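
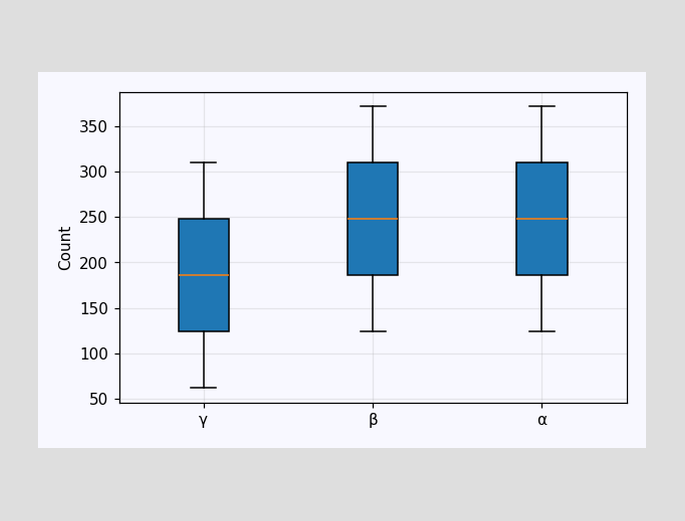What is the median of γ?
The median line in the γ box sits at 186.

186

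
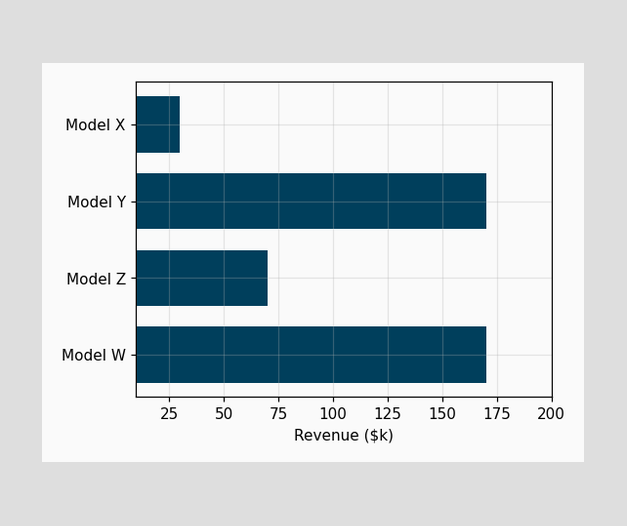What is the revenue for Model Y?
$170k

Reading along the chart's x-axis, the Model Y bar reaches $170k.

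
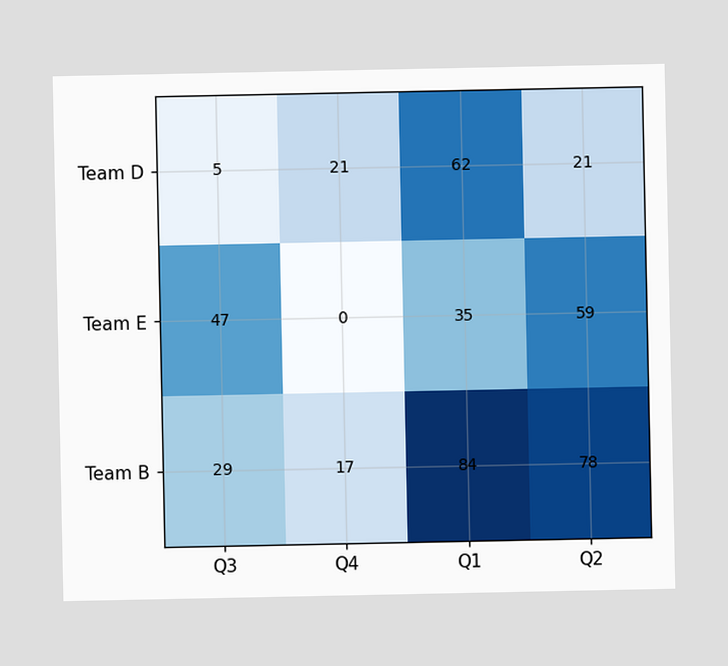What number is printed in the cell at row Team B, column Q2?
78

The (Team B, Q2) cell reads 78.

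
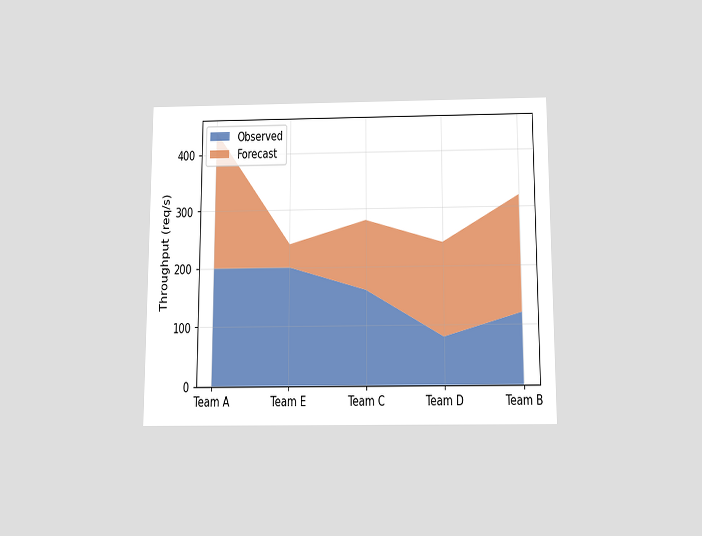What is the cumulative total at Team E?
The chart is viewed slightly from below. The stacked total at Team E reaches 240req/s.

240req/s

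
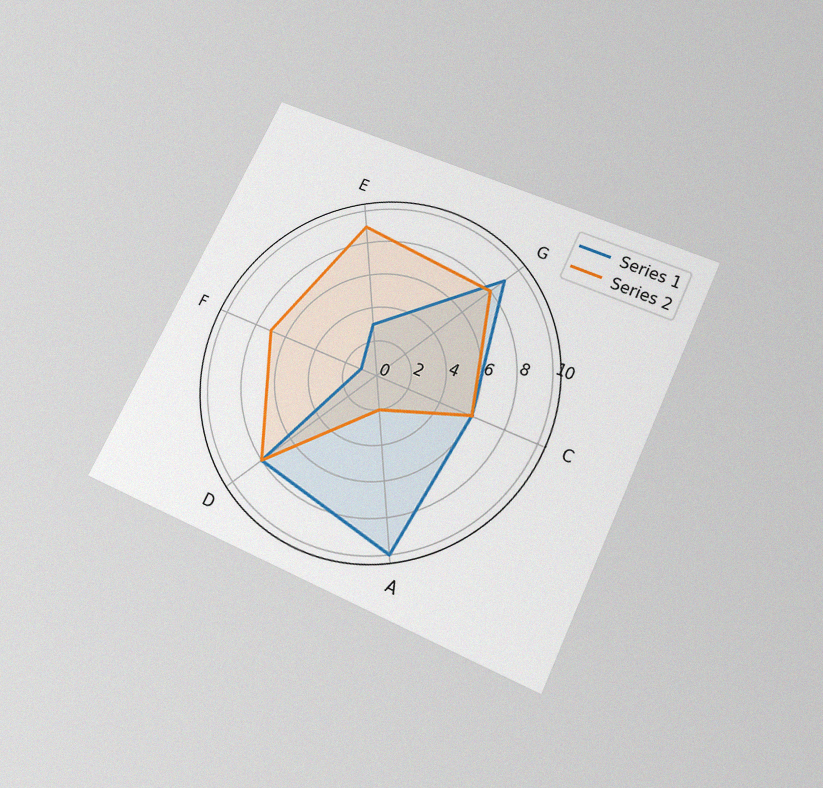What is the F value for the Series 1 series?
1

The chart is tilted about 26° clockwise and viewed slightly from below, with some photo noise. On the F axis, Series 1 reaches 1.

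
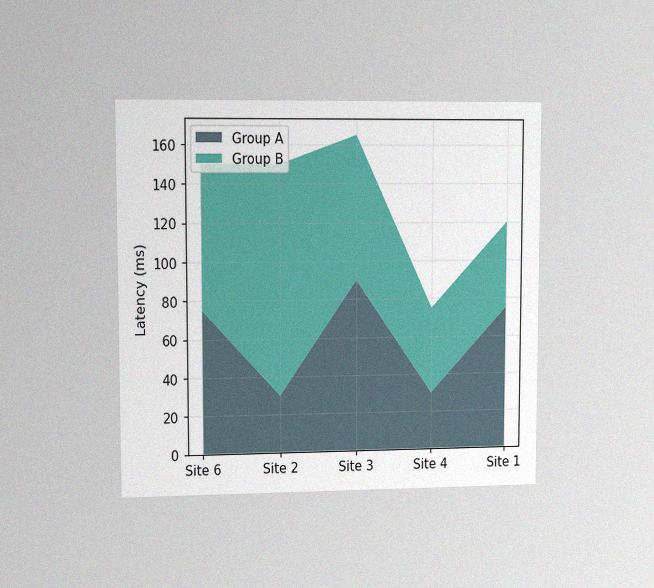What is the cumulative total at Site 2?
The chart is viewed at a slight angle, with some photo noise. The stacked total at Site 2 reaches 150ms.

150ms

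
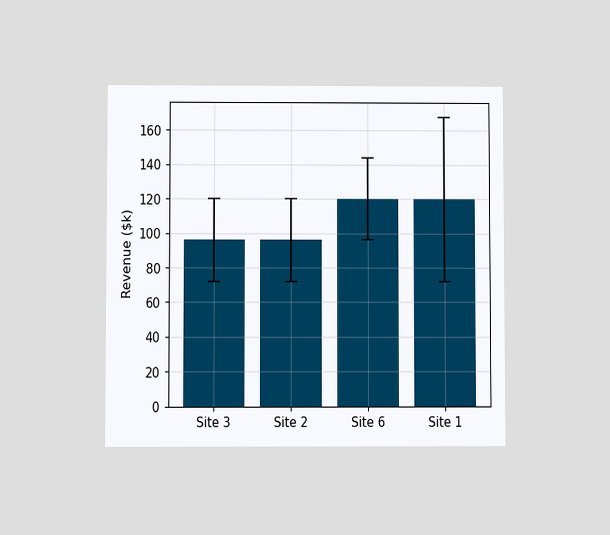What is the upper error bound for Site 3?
$120k

The chart is viewed at a slight angle. The Site 3 bar's upper whisker reaches $120k.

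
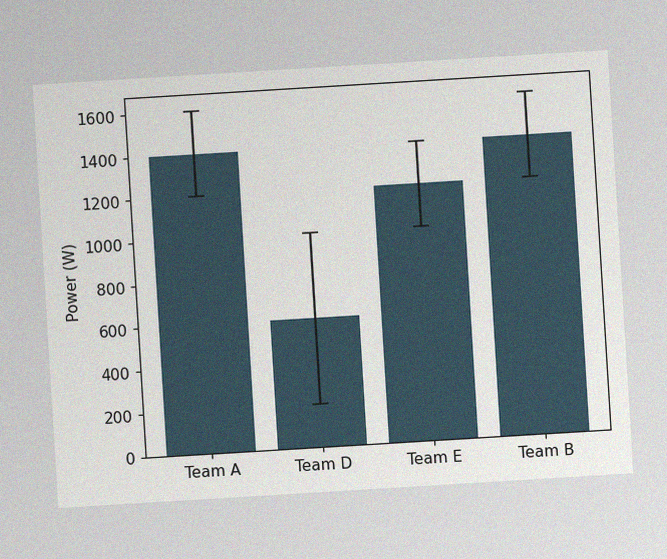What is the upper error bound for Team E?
1400W

The chart is tilted about 3° counter-clockwise, with some photo noise. The Team E bar's upper whisker reaches 1400W.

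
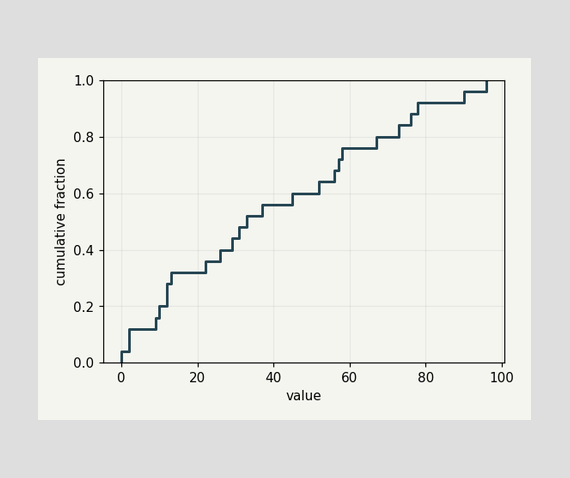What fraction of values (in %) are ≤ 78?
92%

At x=78 the ECDF step is at 92%.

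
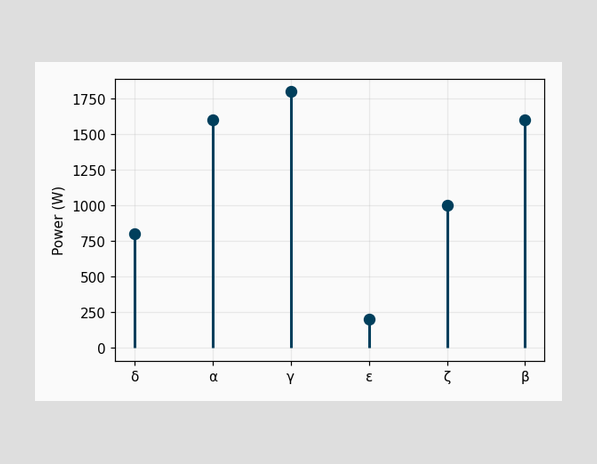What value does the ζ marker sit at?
1000W

The ζ marker sits at 1000W.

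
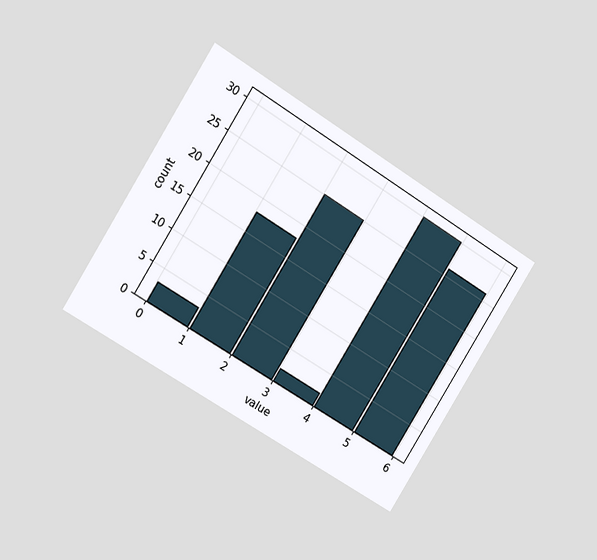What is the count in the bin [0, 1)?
3

The chart is tilted about 32° clockwise and viewed at a slight angle. The [0, 1) bin has height 3.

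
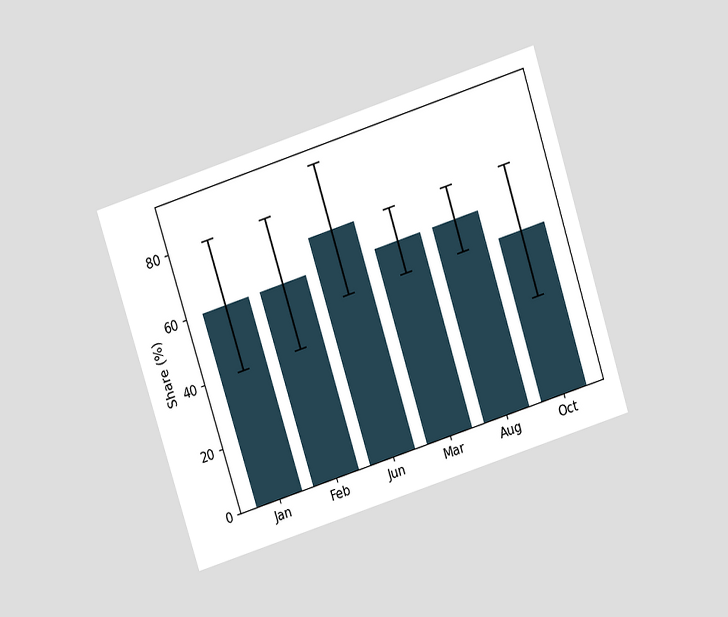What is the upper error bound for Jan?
The chart is tilted about 18° counter-clockwise and viewed slightly from above. The Jan bar's upper whisker reaches 80%.

80%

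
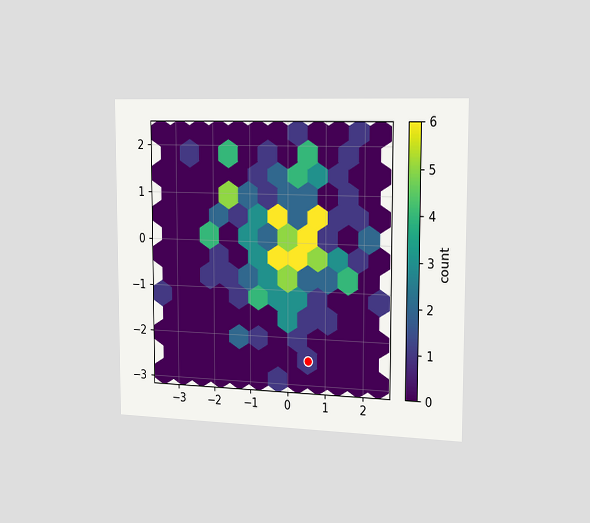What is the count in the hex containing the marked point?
The chart is viewed slightly from the right. The marked hex reads 1 on the colorbar.

1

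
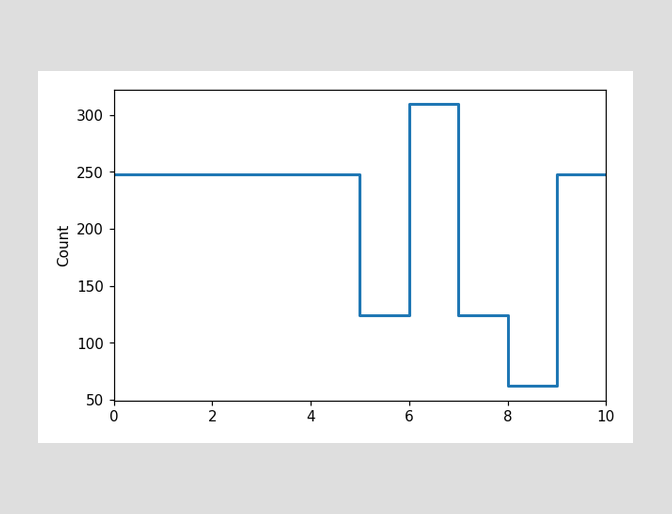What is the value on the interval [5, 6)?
124

On [5, 6) the step sits at 124.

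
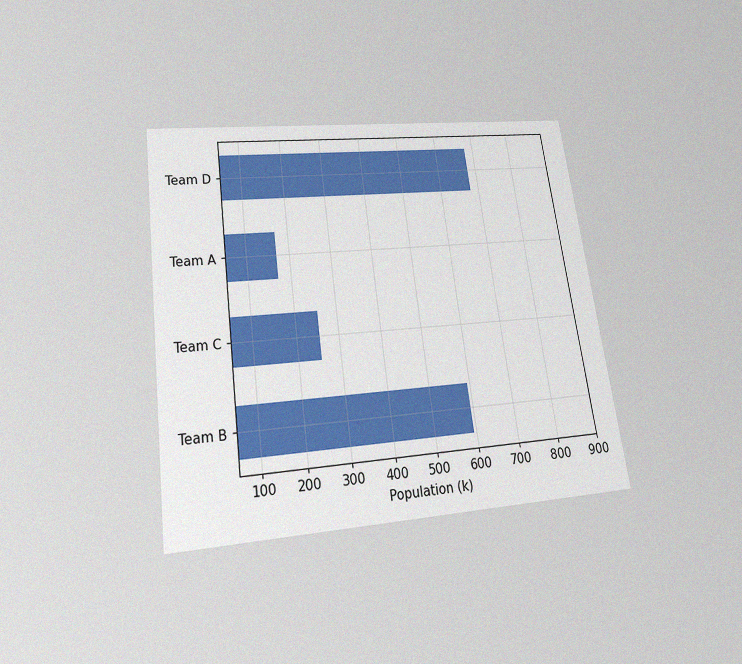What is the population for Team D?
680k

The chart is tilted about 8° counter-clockwise and viewed slightly from below, with some photo noise. Reading along the chart's x-axis, the Team D bar reaches 680k.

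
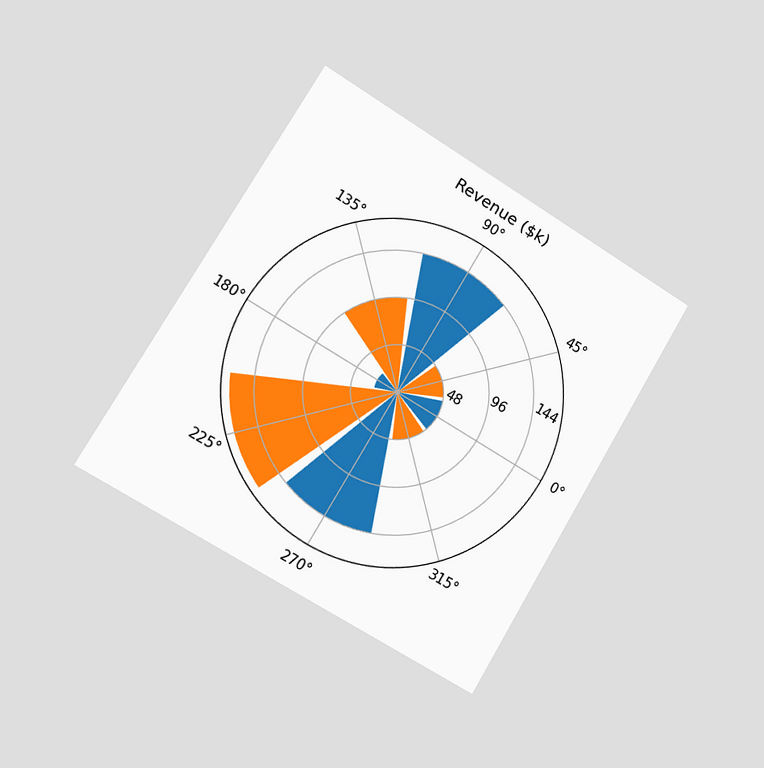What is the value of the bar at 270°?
$144k

The chart is tilted about 31° clockwise and viewed slightly from the left. The bar at 270° reaches $144k on the radial axis.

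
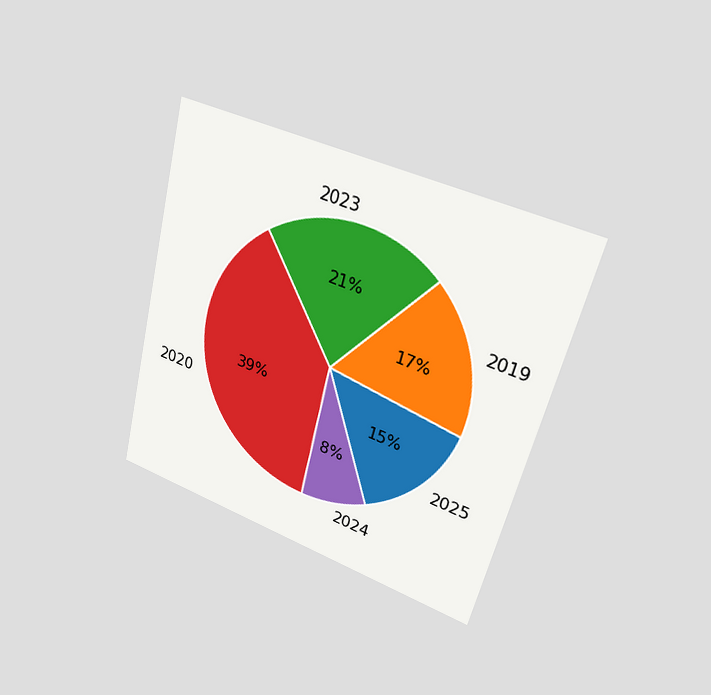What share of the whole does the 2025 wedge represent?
The chart is tilted about 14° clockwise and viewed slightly from the right. The 2025 slice takes up 15% of the pie.

15%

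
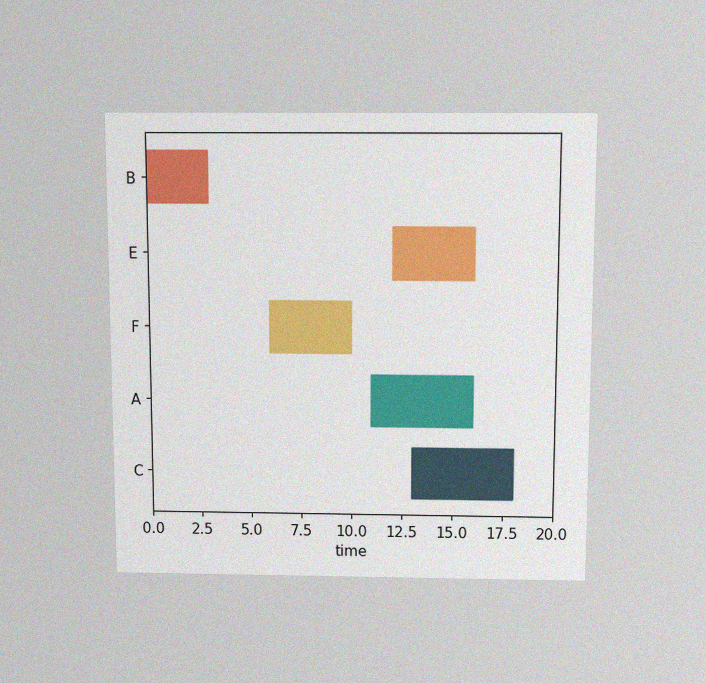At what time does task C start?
The chart is viewed slightly from above, with some photo noise. The C bar begins at t=13.

13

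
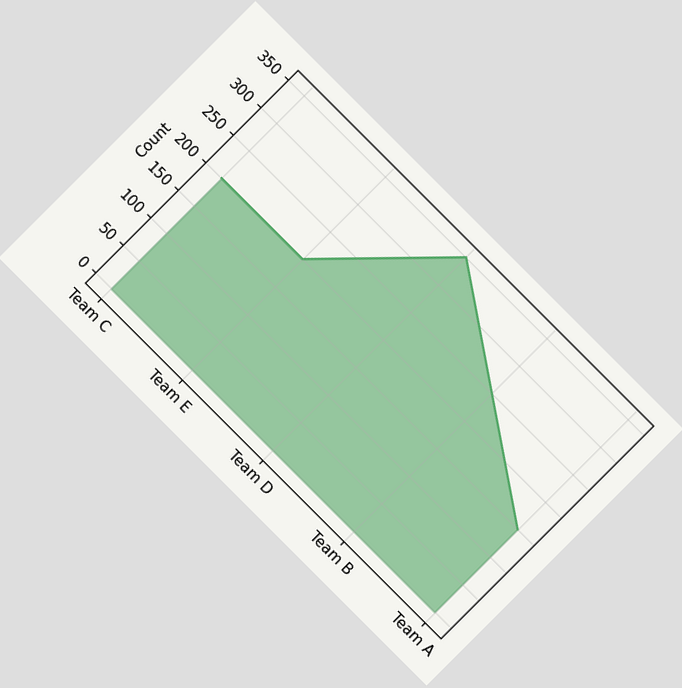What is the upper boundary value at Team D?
The chart is tilted about 45° clockwise. At Team D the upper boundary is at 350.

350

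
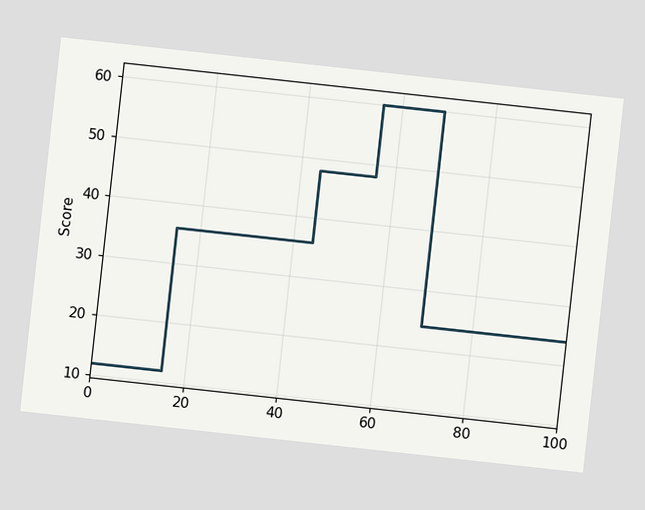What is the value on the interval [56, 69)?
The chart is tilted about 6° clockwise. On [56, 69) the step sits at 60.

60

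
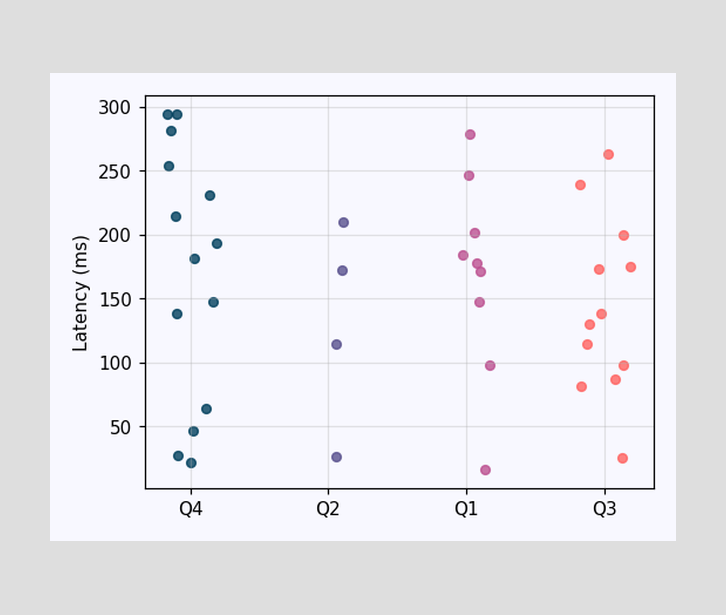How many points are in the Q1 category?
Counting the markers in the Q1 column gives 9.

9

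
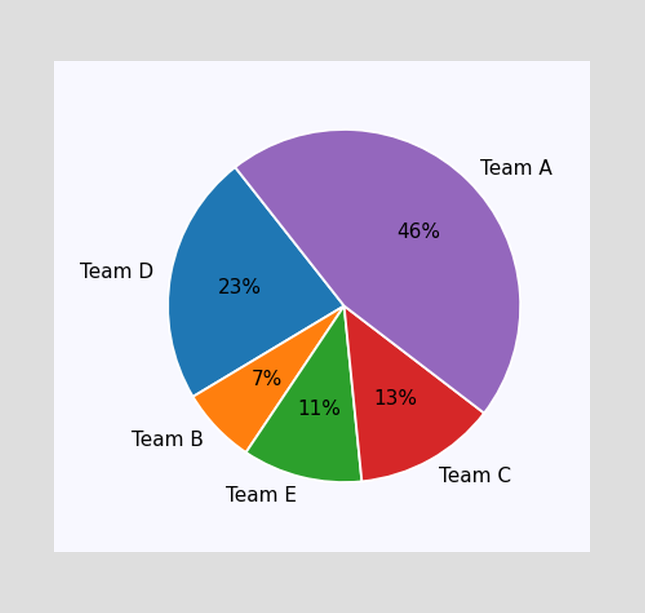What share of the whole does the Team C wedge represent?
The Team C slice takes up 13% of the pie.

13%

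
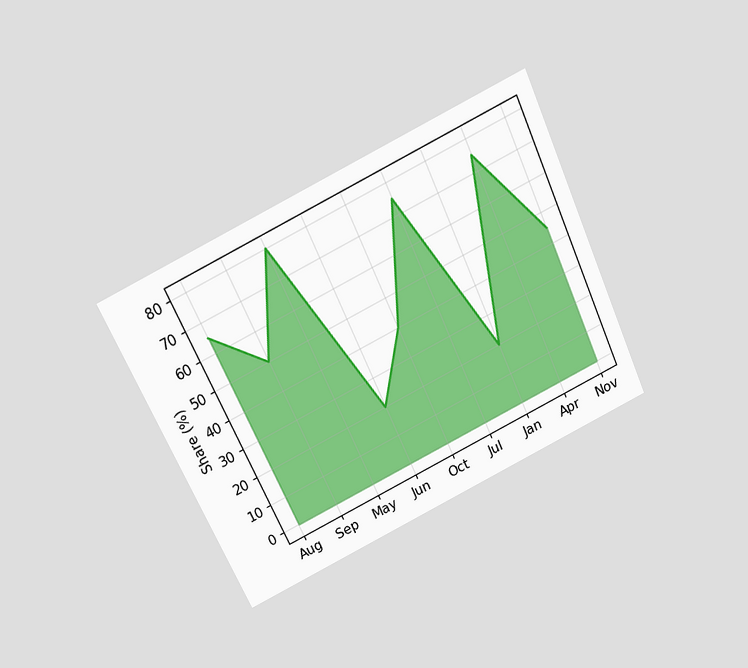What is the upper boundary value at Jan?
The chart is tilted about 25° counter-clockwise and viewed slightly from above. At Jan the upper boundary is at 20%.

20%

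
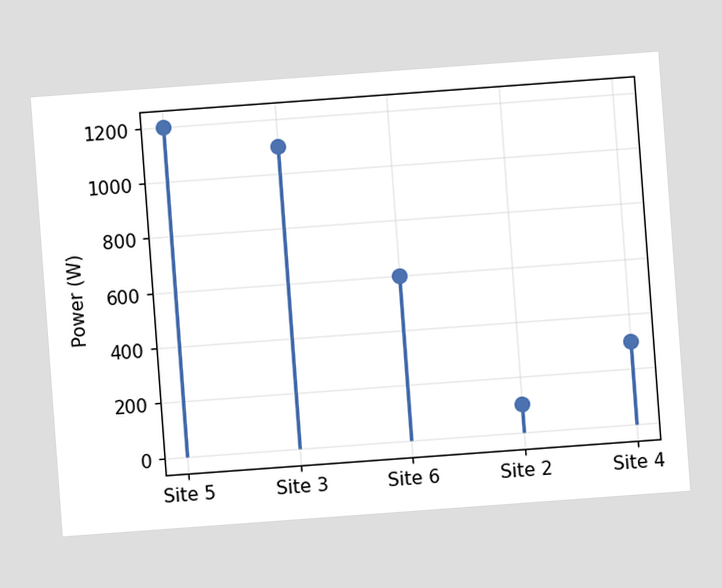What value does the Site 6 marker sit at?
600W

The chart is tilted about 4° counter-clockwise. The Site 6 marker sits at 600W.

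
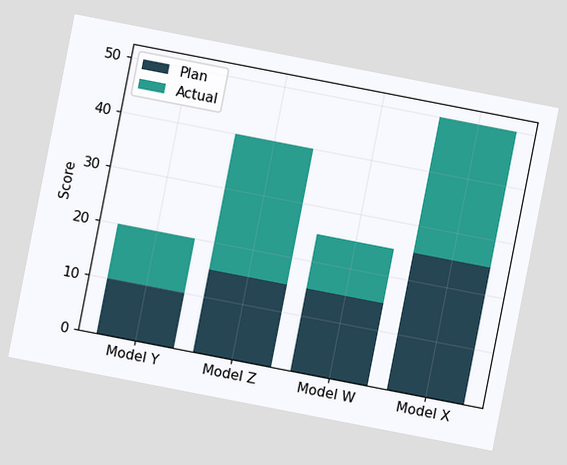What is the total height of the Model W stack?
25

The chart is tilted about 11° clockwise. The Model W stack's top reaches 25 on the y-axis.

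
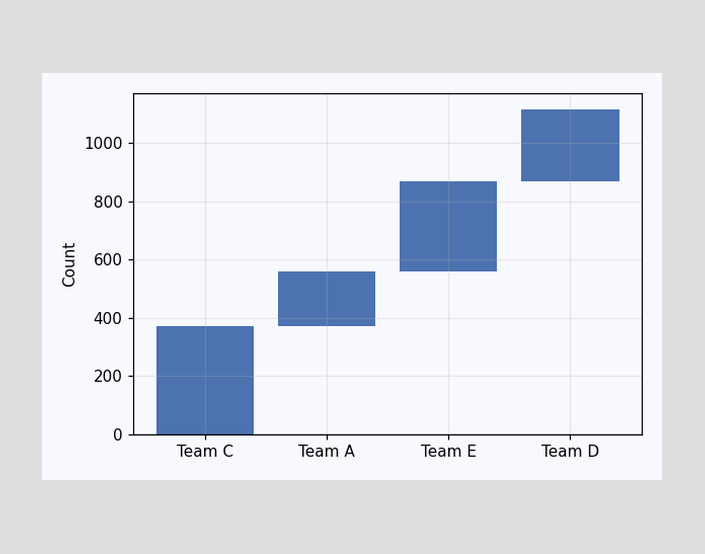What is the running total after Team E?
After Team E the running total reaches 868.

868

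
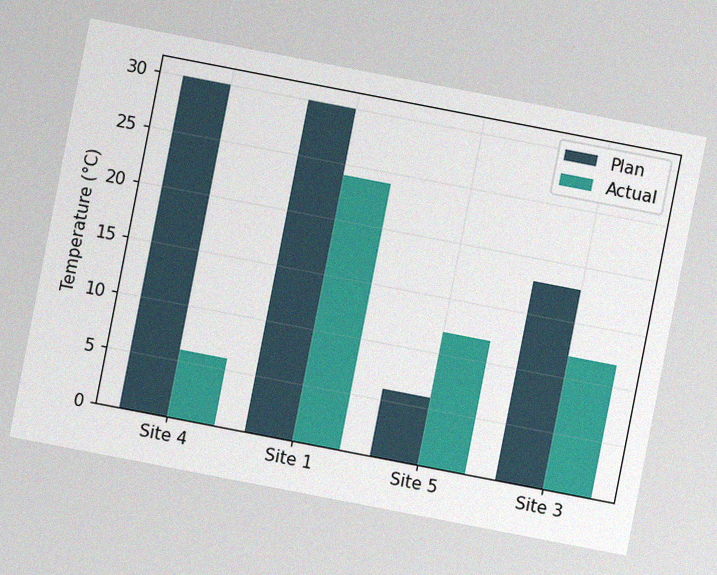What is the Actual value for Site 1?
24°C

The chart is tilted about 11° clockwise, with some photo noise. The Actual bar at Site 1 reaches 24°C on the y-axis.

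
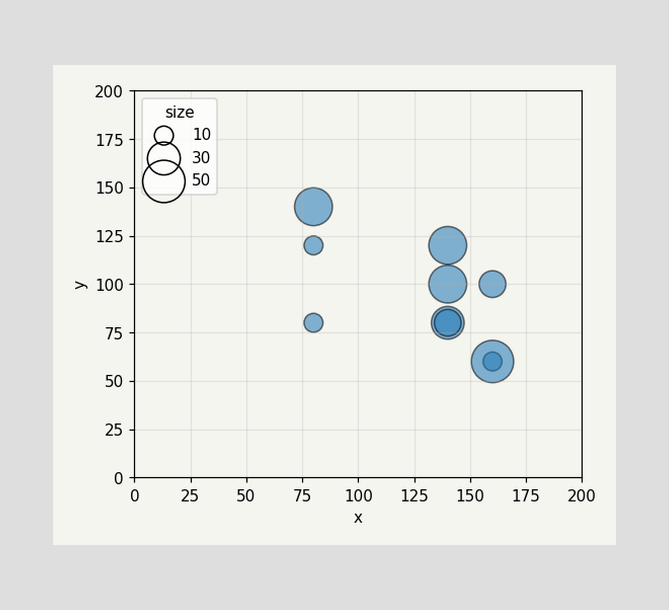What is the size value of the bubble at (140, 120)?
40

Matching the bubble at (140, 120) against the size legend gives 40.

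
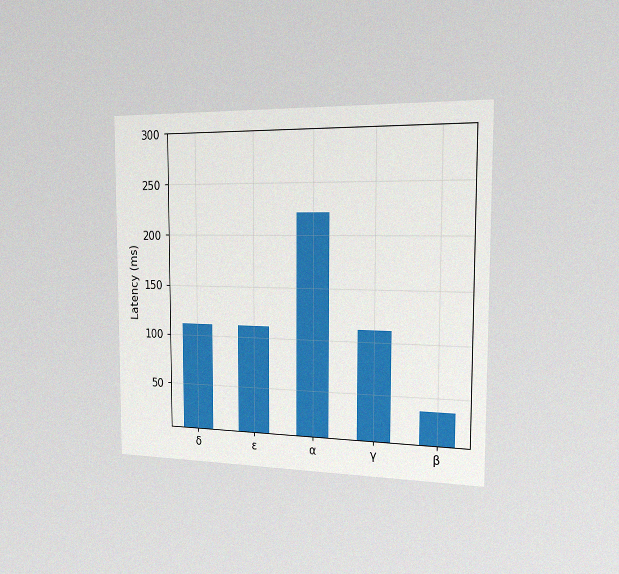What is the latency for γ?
111ms

The chart is viewed slightly from the right, with some photo noise. Reading along the chart's y-axis, the γ bar reaches 111ms.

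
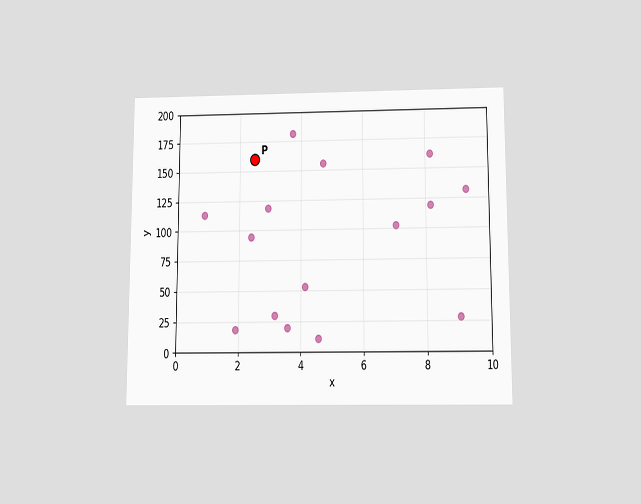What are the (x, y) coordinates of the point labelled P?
(2.5, 160)

The chart is viewed slightly from below. Following the gridlines from P to each axis, P sits at (2.5, 160).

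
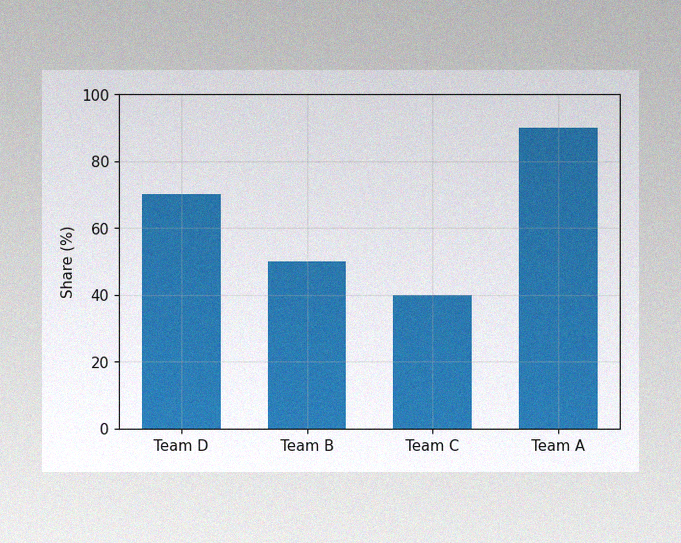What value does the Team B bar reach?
50%

The image has some photo noise and uneven lighting. Reading along the chart's y-axis, the Team B bar reaches 50%.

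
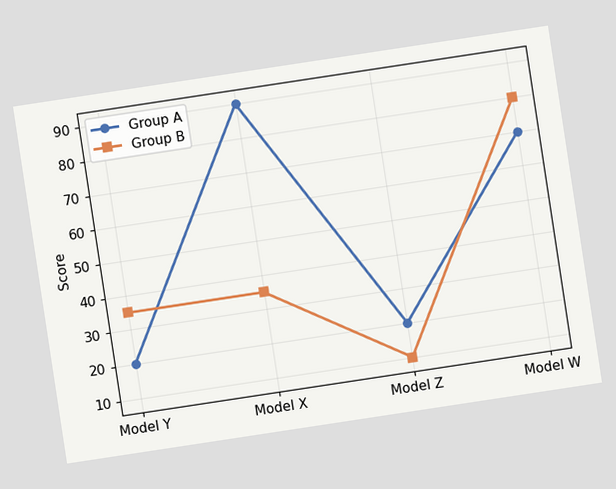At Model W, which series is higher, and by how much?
The chart is tilted about 9° counter-clockwise. At Model W, Group B sits above the other line by 10.

Group B, by 10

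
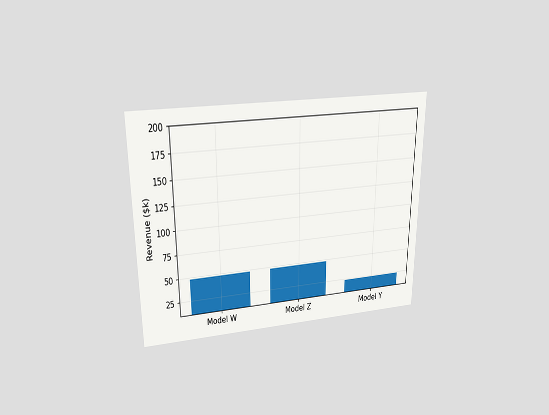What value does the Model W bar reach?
The chart is viewed slightly from above. Reading along the chart's y-axis, the Model W bar reaches $48k.

$48k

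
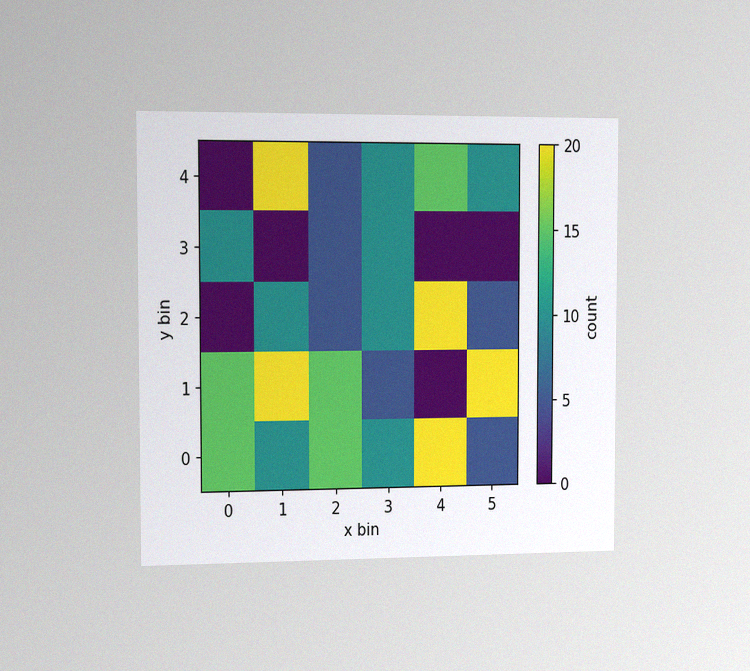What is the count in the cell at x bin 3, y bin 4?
The chart is viewed slightly from the left, with some photo noise. Matching the cell (3, 4) against the colorbar gives 10.

10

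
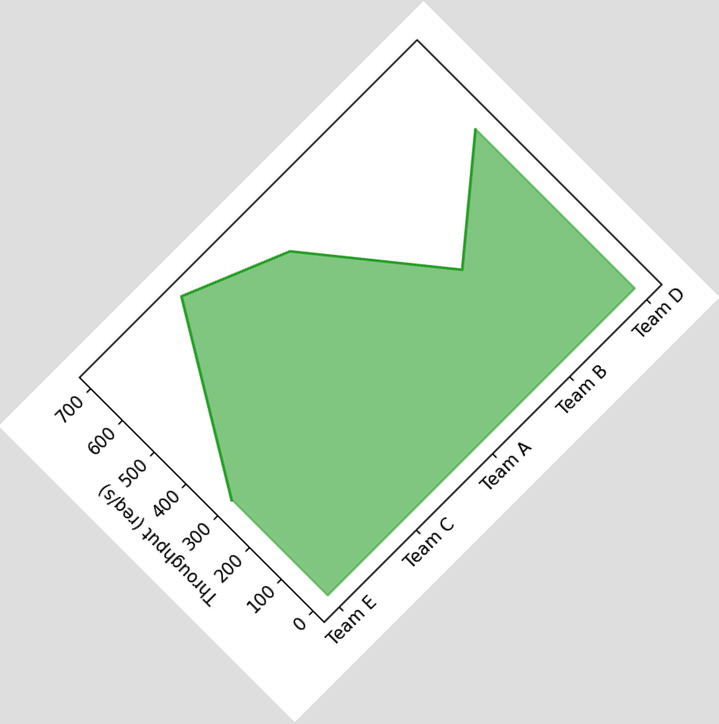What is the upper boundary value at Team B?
The chart is tilted about 45° counter-clockwise. At Team B the upper boundary is at 300req/s.

300req/s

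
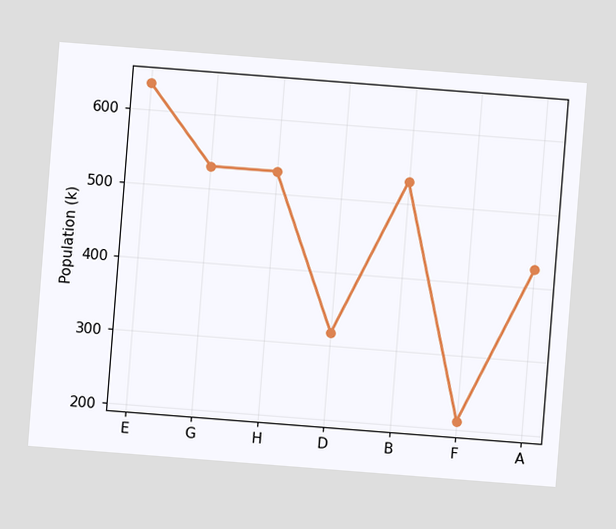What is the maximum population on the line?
The chart is tilted about 4° clockwise. The highest point is at E, and reading across to the y-axis gives 636k.

636k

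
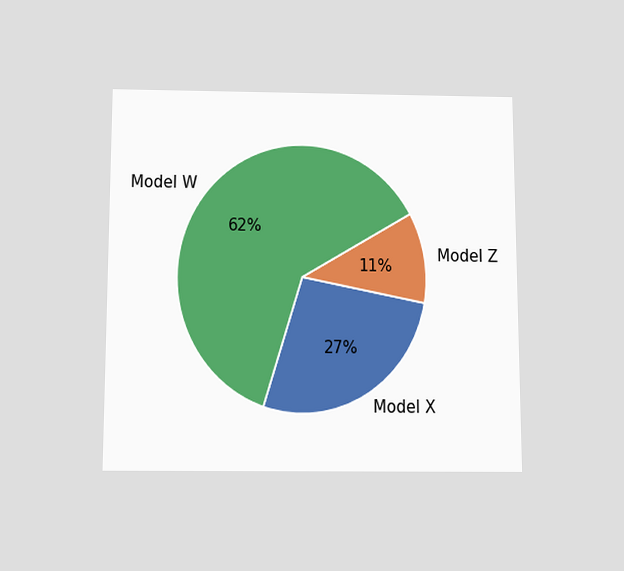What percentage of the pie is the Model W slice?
62%

The chart is viewed slightly from below. The Model W slice takes up 62% of the pie.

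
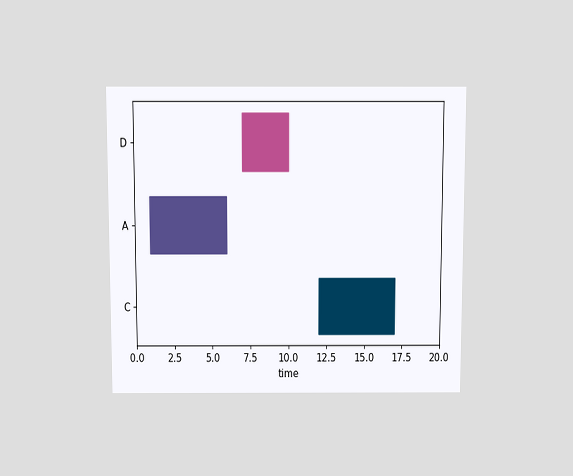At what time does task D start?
7

The chart is viewed slightly from above. The D bar begins at t=7.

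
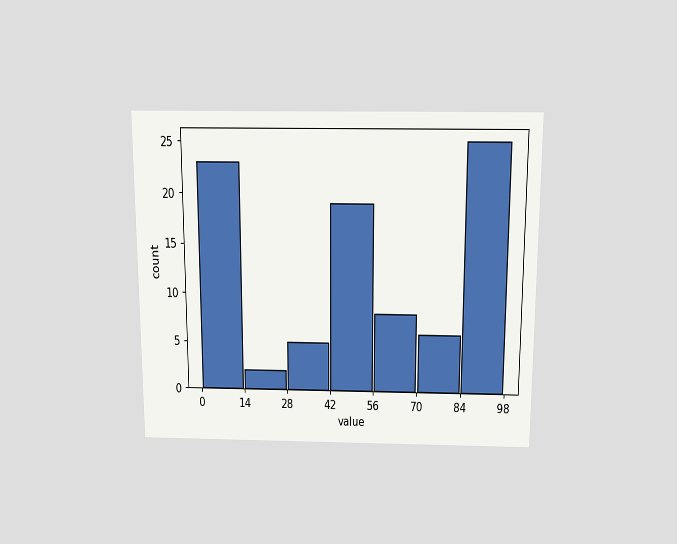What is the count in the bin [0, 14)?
The chart is viewed slightly from above. The [0, 14) bin has height 23.

23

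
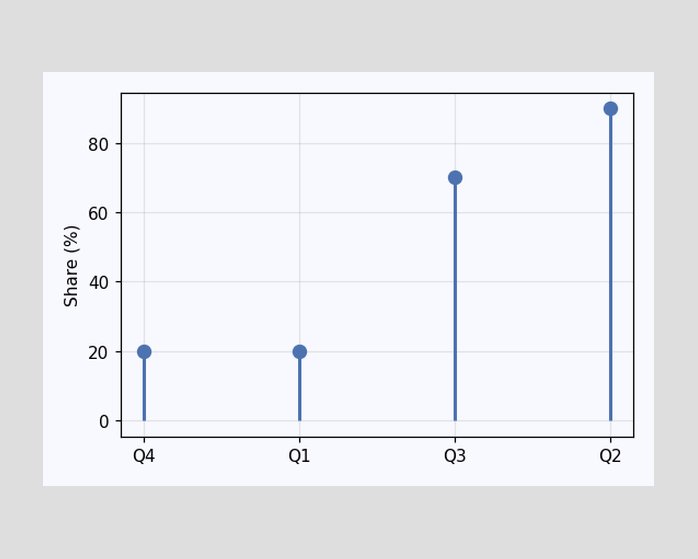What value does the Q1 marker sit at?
The Q1 marker sits at 20%.

20%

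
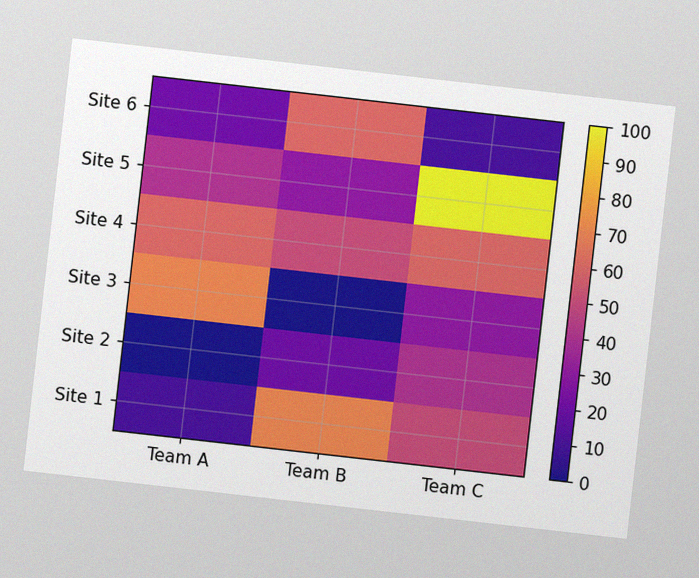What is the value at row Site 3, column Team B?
0

The chart is tilted about 6° clockwise, with some photo noise. Matching cell (Site 3, Team B) against the colorbar gives 0.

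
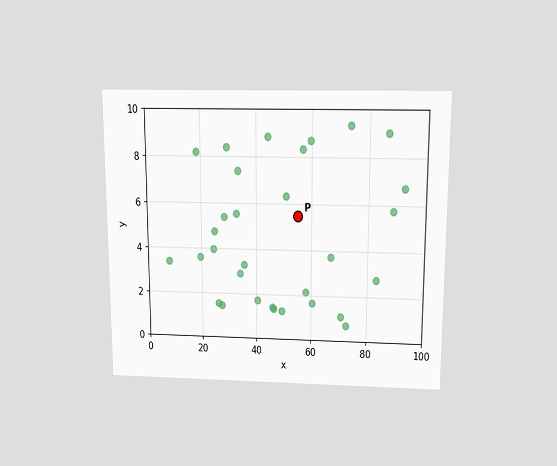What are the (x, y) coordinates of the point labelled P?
(55, 5.5)

The chart is viewed slightly from above. Following the gridlines from P to each axis, P sits at (55, 5.5).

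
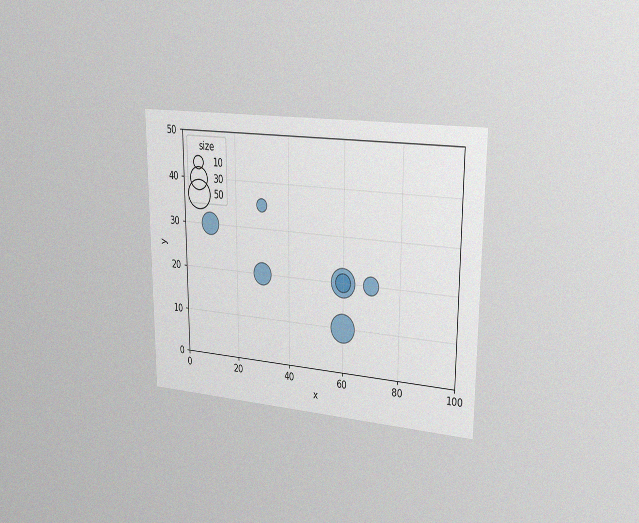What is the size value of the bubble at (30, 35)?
10

The chart is viewed slightly from the right, with some photo noise. Matching the bubble at (30, 35) against the size legend gives 10.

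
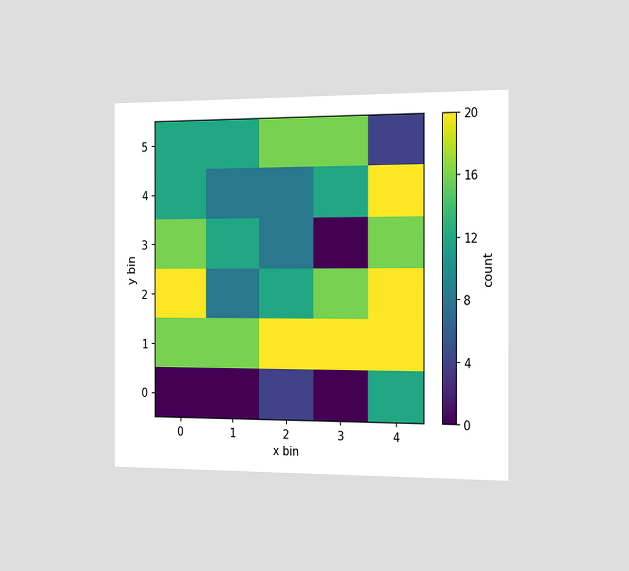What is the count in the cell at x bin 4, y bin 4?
The chart is viewed slightly from the right. Matching the cell (4, 4) against the colorbar gives 20.

20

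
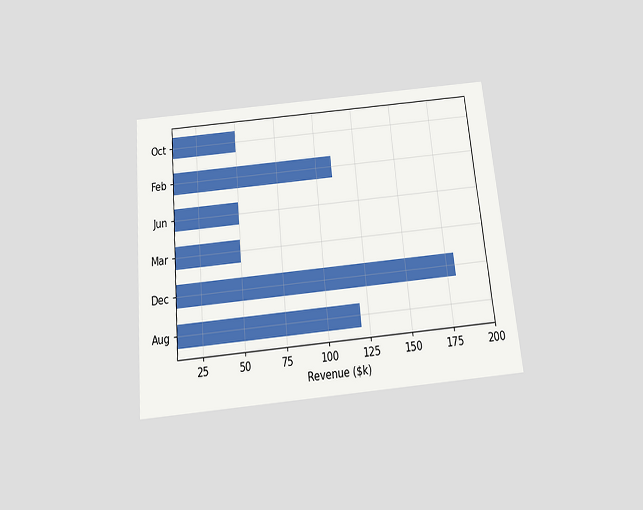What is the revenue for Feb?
The chart is tilted about 5° counter-clockwise and viewed slightly from below. Reading along the chart's x-axis, the Feb bar reaches $110k.

$110k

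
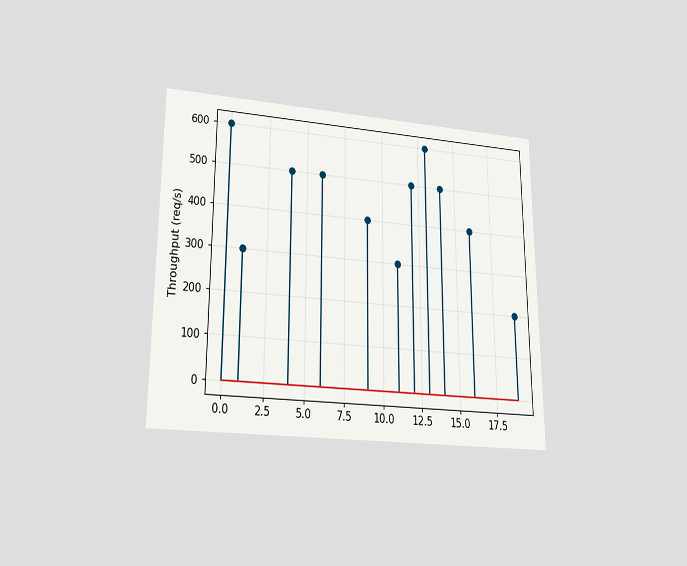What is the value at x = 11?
The chart is viewed slightly from below. The stem at x=11 reaches 300req/s.

300req/s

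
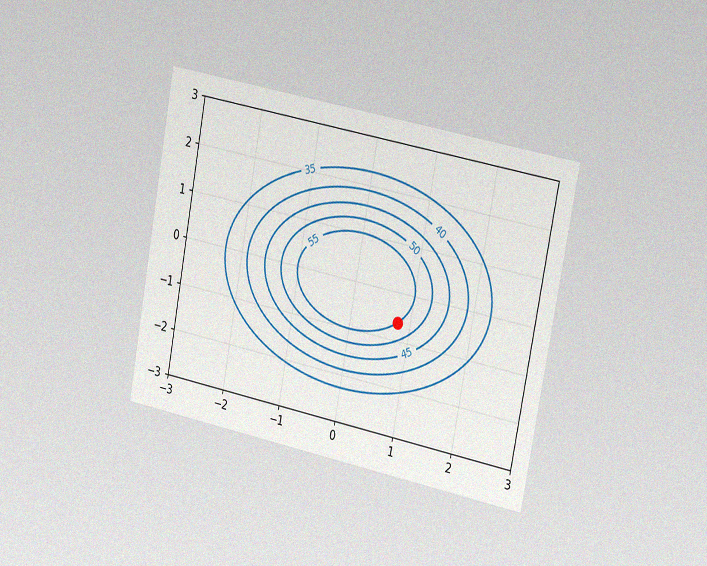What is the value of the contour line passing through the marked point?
The chart is tilted about 11° clockwise and viewed slightly from the right, with some photo noise. The marked point sits on the contour labelled 55.

55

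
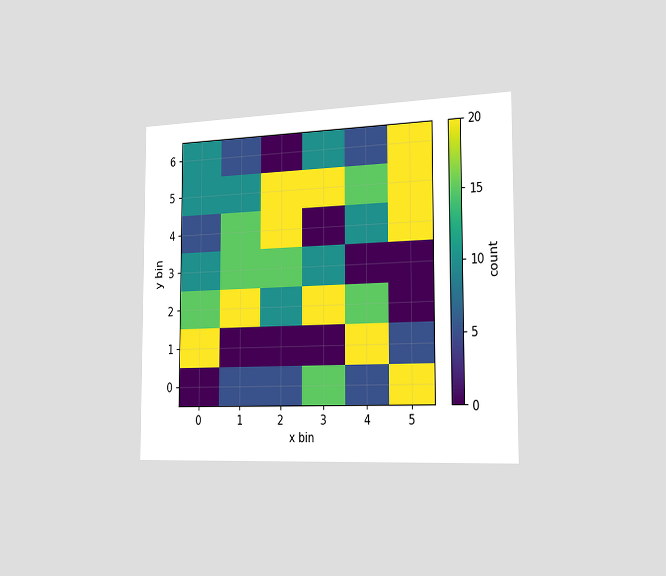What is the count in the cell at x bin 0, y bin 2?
15

The chart is viewed slightly from the right. Matching the cell (0, 2) against the colorbar gives 15.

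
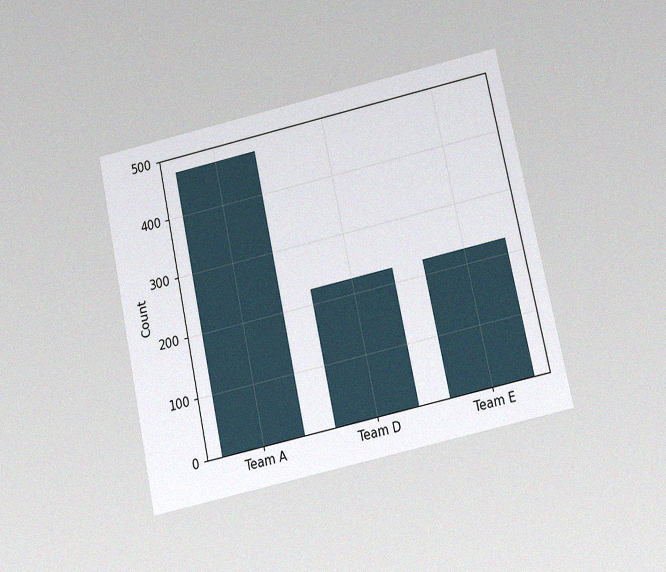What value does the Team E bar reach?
The chart is tilted about 12° counter-clockwise and viewed slightly from below, with some photo noise. Reading along the chart's y-axis, the Team E bar reaches 225.

225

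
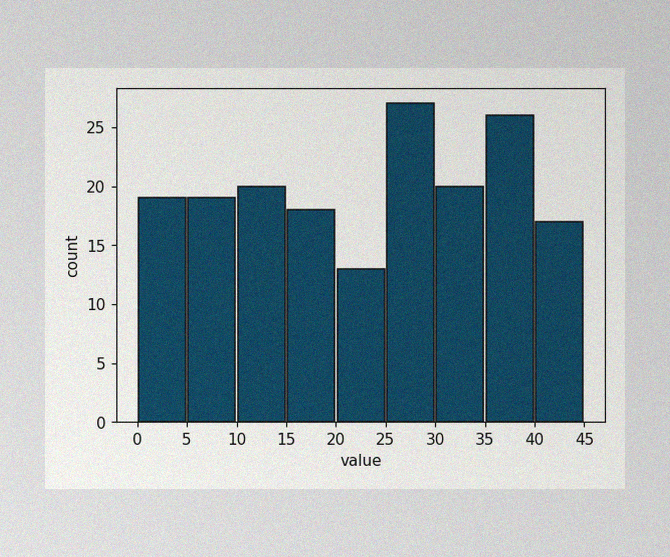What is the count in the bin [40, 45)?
The image has some photo noise and uneven lighting. The [40, 45) bin has height 17.

17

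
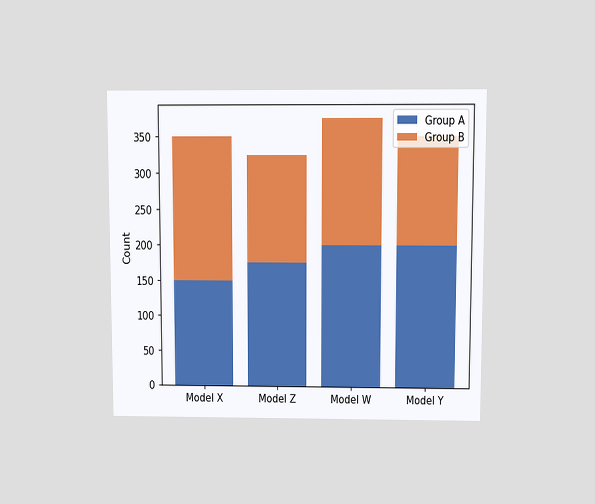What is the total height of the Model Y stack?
350

The chart is viewed slightly from above. The Model Y stack's top reaches 350 on the y-axis.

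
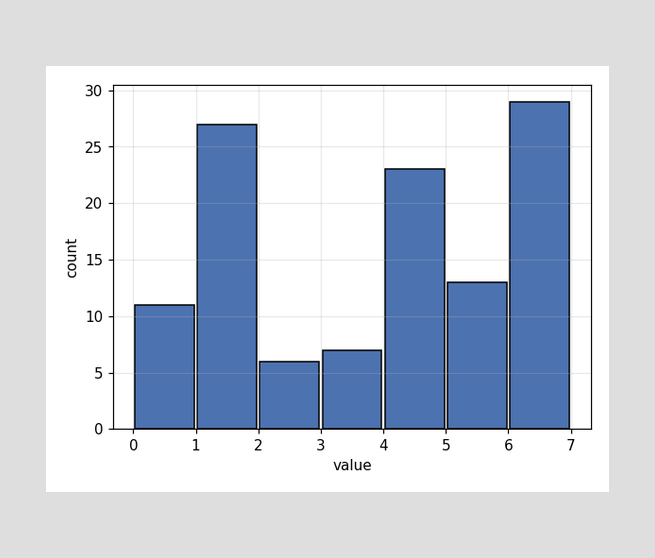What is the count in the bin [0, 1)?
11

The [0, 1) bin has height 11.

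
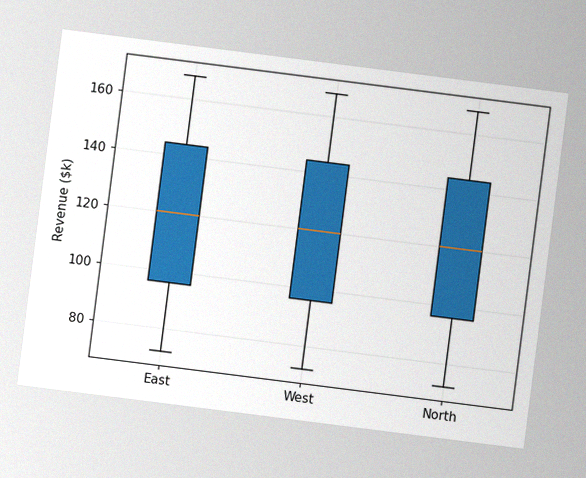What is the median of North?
$120k

The chart is tilted about 7° clockwise, with some photo noise. The median line in the North box sits at $120k.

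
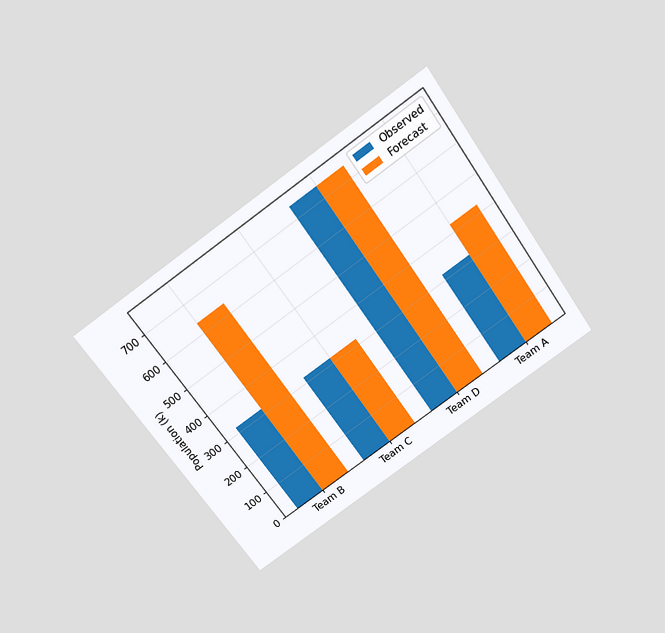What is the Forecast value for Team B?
636k

The chart is tilted about 35° counter-clockwise and viewed slightly from above. The Forecast bar at Team B reaches 636k on the y-axis.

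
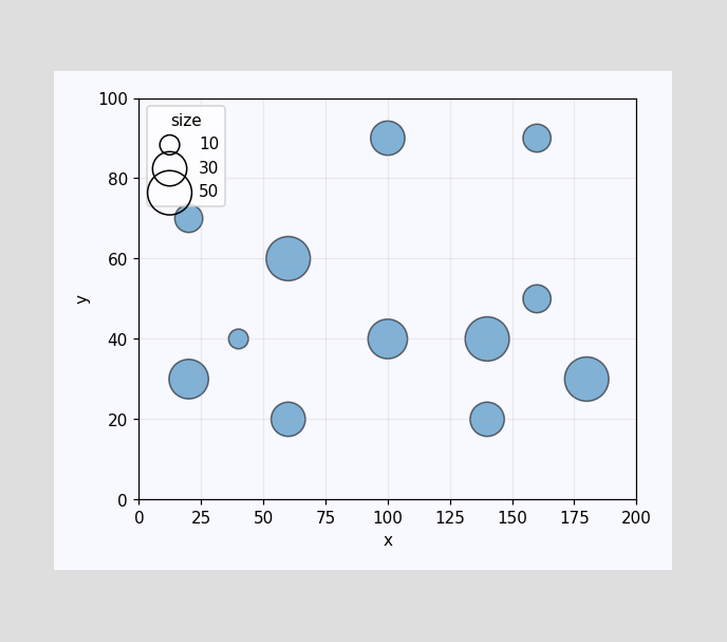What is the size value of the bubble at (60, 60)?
Matching the bubble at (60, 60) against the size legend gives 50.

50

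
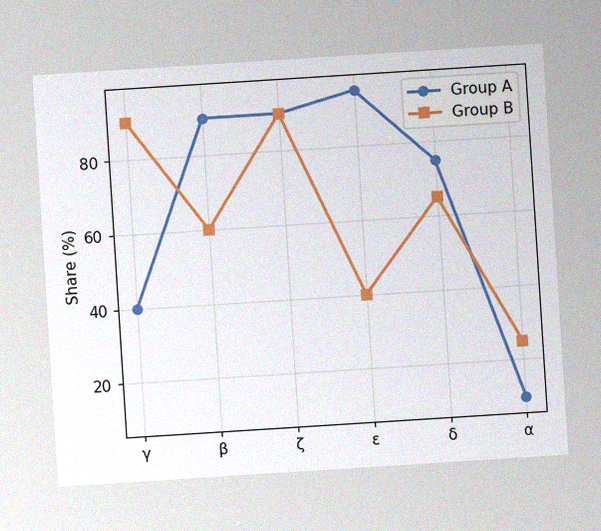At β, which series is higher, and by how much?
Group A, by 30%

The chart is tilted about 4° counter-clockwise, with some photo noise. At β, Group A sits above the other line by 30%.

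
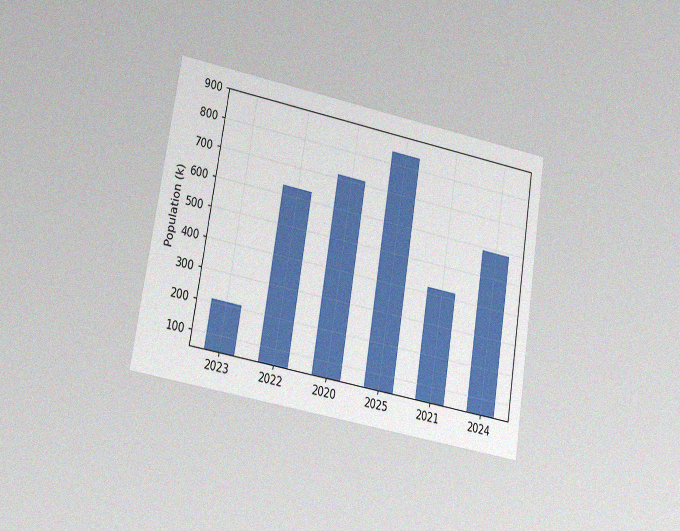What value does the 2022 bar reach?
630k

The chart is tilted about 9° clockwise and viewed at a slight angle, with some photo noise. Reading along the chart's y-axis, the 2022 bar reaches 630k.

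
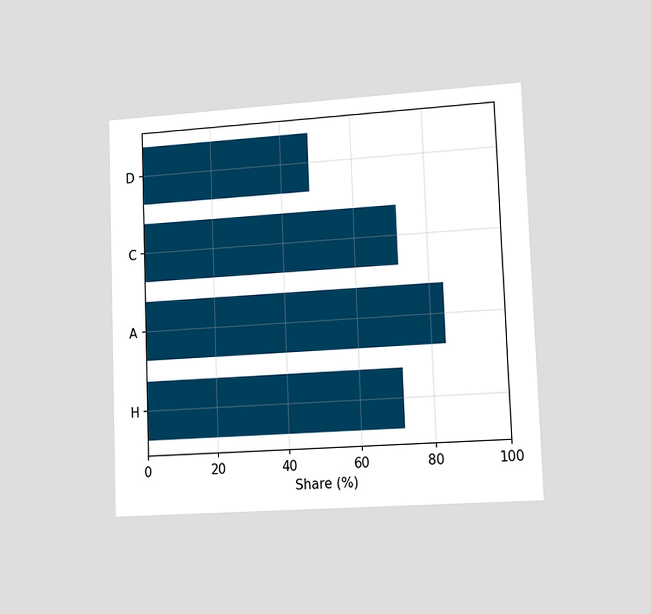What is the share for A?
The chart is tilted about 2° counter-clockwise and viewed slightly from the right. Reading along the chart's x-axis, the A bar reaches 84%.

84%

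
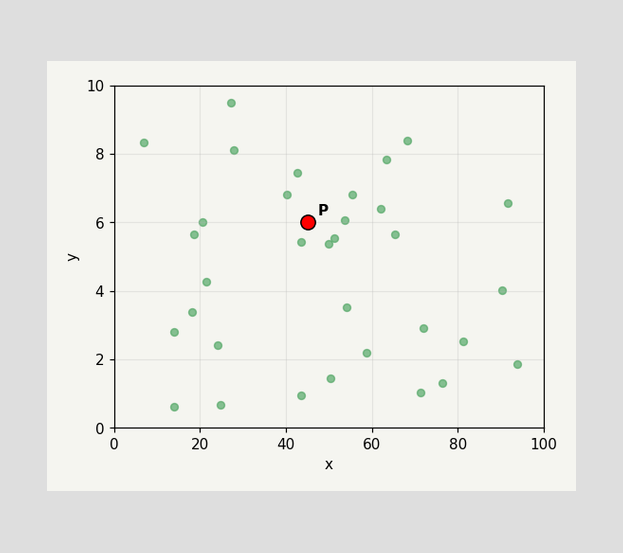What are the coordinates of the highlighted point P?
Following the gridlines from P to each axis, P sits at (45, 6).

(45, 6)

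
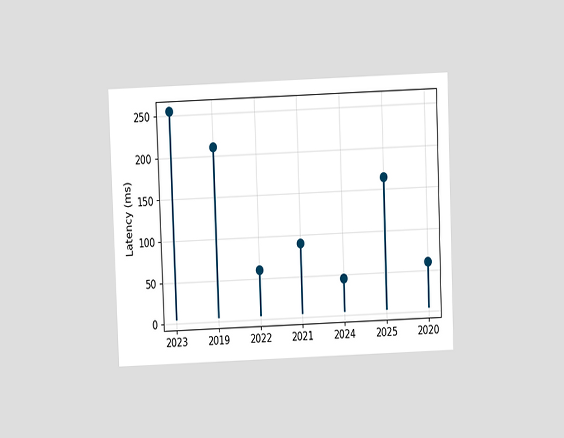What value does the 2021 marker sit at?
90ms

The chart is tilted about 2° counter-clockwise and viewed slightly from above. The 2021 marker sits at 90ms.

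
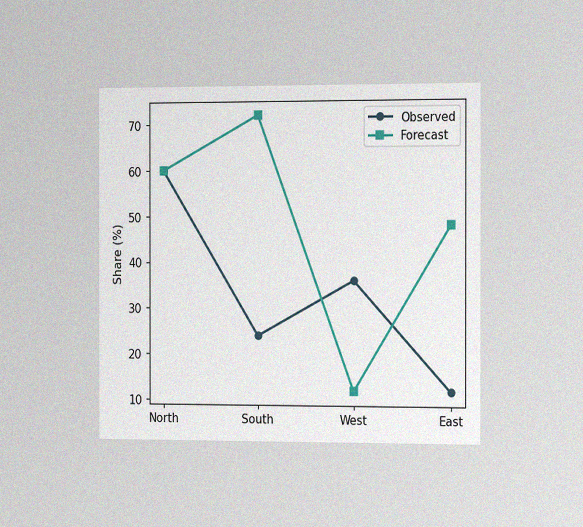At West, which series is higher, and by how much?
The chart is viewed slightly from the right, with some photo noise. At West, Observed sits above the other line by 24%.

Observed, by 24%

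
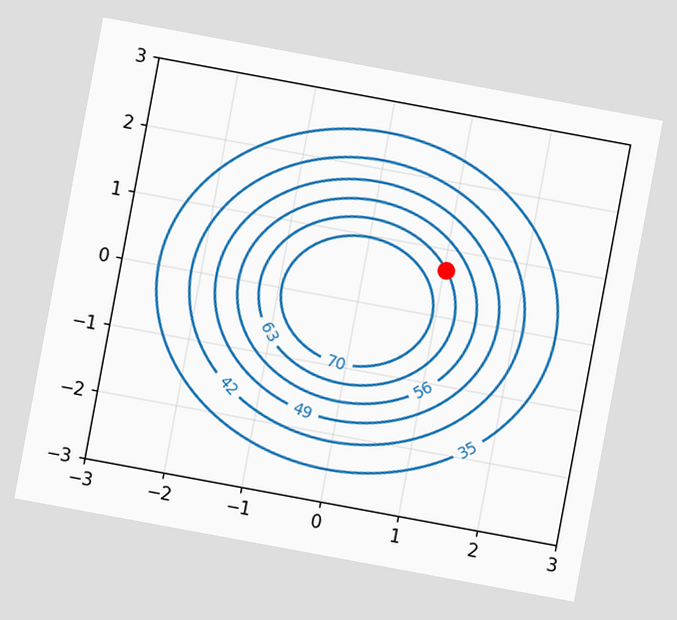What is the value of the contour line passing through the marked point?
63

The chart is tilted about 10° clockwise. The marked point sits on the contour labelled 63.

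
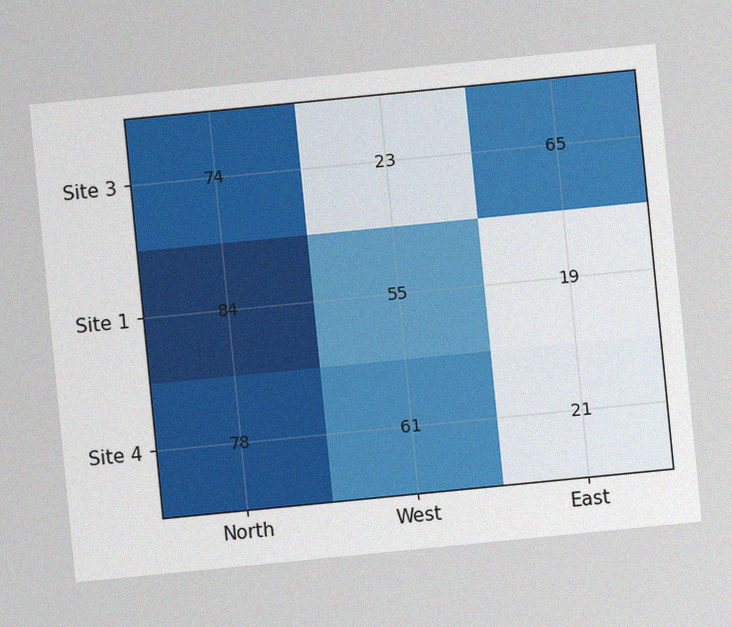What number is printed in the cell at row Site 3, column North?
The chart is tilted about 6° counter-clockwise, with some photo noise. The (Site 3, North) cell reads 74.

74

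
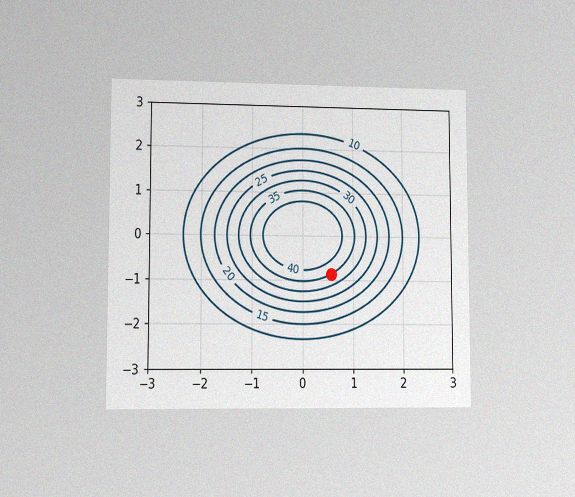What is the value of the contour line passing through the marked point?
The chart is viewed at a slight angle, with some photo noise. The marked point sits on the contour labelled 35.

35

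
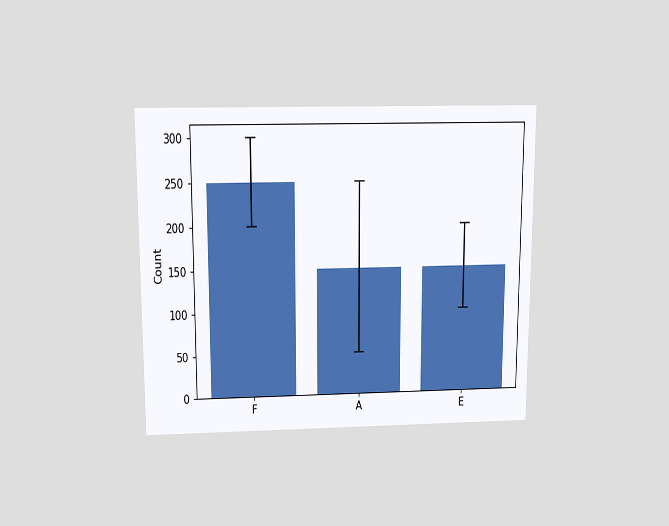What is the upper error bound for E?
The chart is viewed slightly from above. The E bar's upper whisker reaches 200.

200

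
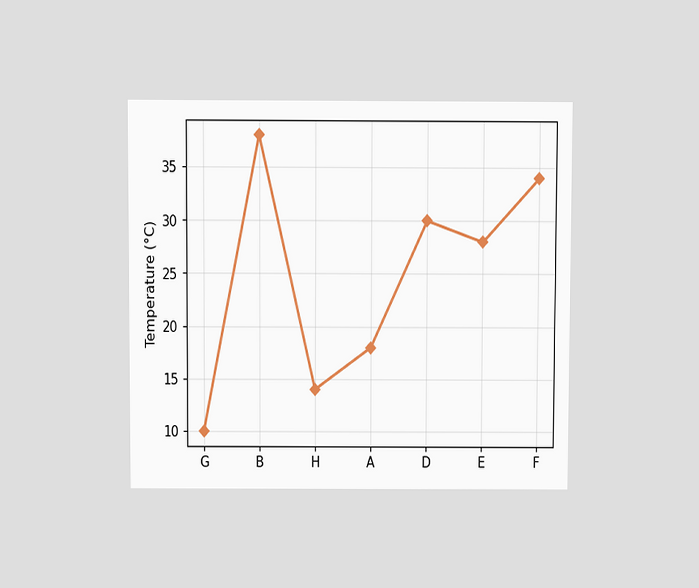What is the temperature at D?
The chart is viewed at a slight angle. At D, the line is at 30°C.

30°C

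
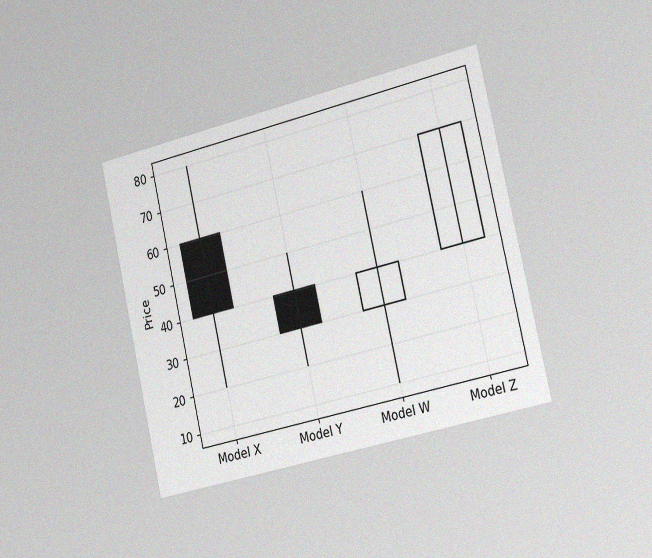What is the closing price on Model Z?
The chart is tilted about 13° counter-clockwise and viewed slightly from the right, with some photo noise. The Model Z candle closes at 70.

70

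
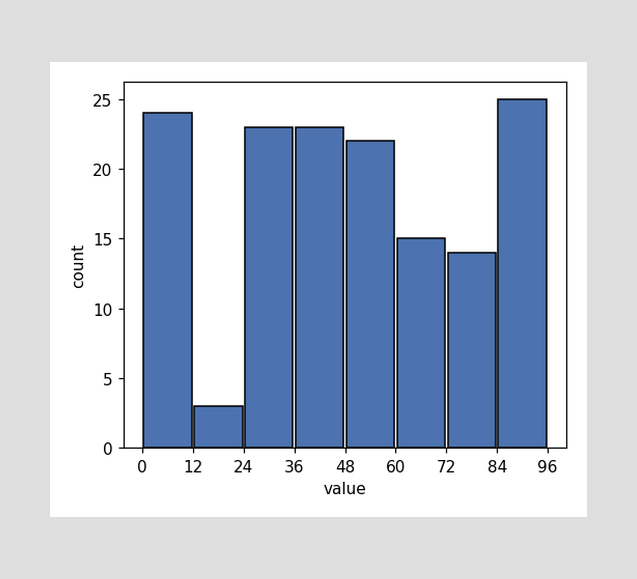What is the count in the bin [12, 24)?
3

The [12, 24) bin has height 3.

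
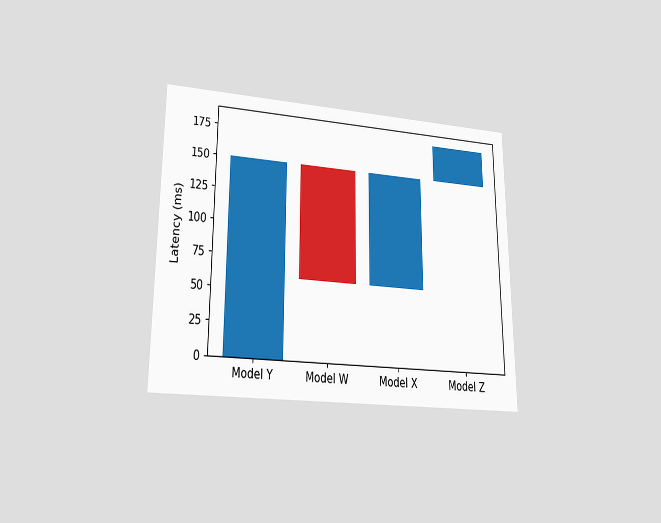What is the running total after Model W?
60ms

The chart is viewed at a slight angle. After Model W the running total reaches 60ms.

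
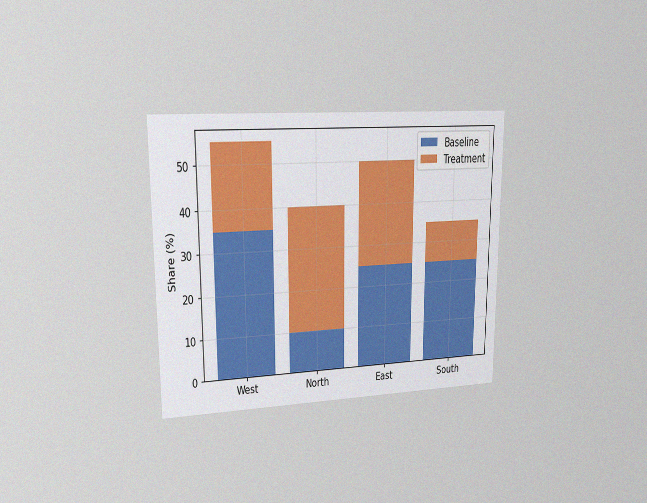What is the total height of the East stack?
50%

The chart is viewed at a slight angle, with some photo noise. The East stack's top reaches 50% on the y-axis.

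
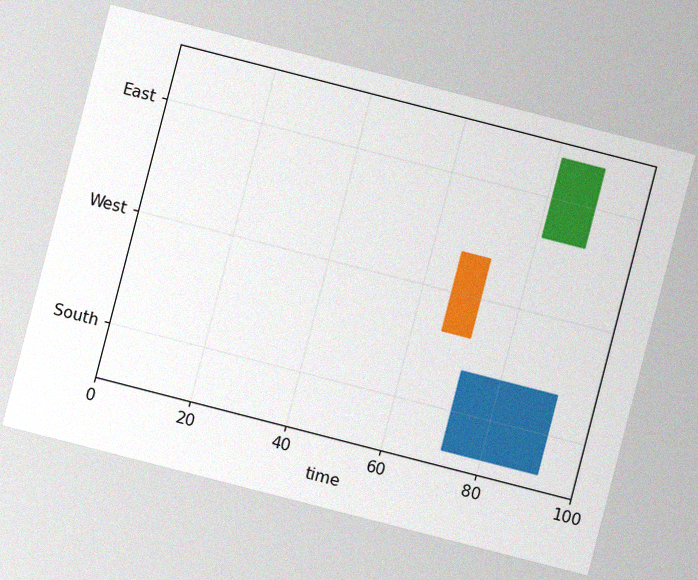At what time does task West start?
The chart is tilted about 14° clockwise, with some photo noise. The West bar begins at t=66.

66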